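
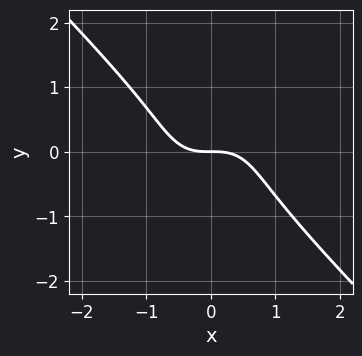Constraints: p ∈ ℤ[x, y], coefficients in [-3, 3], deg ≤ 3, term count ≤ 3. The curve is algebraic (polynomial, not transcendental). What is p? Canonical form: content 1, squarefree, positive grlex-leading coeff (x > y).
(a) Degree: no degree-2 curve has this shape, so deg p = 3.
(b) Reading off the gridlines: it crosses the x-axis at the gridline x = 0; it meets the y-axis at y = 0 (among the integer gridlines).
(c) Solving for integer coefficients yields p as stated.

x^3 + y^3 + y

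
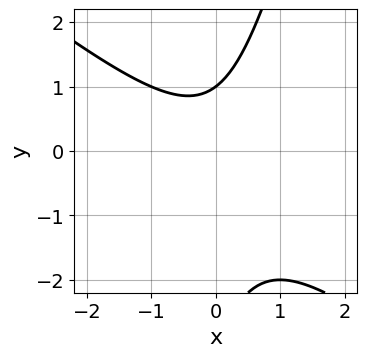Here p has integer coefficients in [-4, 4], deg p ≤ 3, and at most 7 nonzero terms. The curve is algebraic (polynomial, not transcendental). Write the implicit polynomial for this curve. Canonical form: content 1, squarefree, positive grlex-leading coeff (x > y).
1. The degree is 2 — the shape is more complex than any degree-1 curve.
2. Reading off the gridlines: no x-intercept at any integer in the box; it crosses the y-axis at the gridline y = 1.
3. Solving for integer coefficients yields p as stated.

3*x^2 + 3*x*y - y^2 - 2*y + 3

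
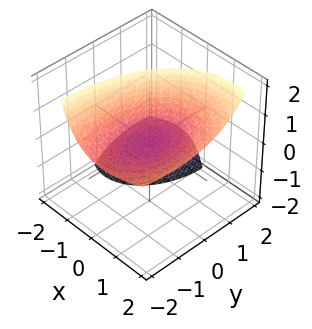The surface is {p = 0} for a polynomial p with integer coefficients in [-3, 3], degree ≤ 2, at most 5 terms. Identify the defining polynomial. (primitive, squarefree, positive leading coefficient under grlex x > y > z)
First, the picture has 2 separate pieces.
Then, deg p = 2.
Next, observable constraints: one x-axis crossing is at x = 0; one y-axis crossing is at y = 0.
Finally, fitting integer coefficients to these (and the overall shape) gives p.

2*x^2 - 3*x*z + y^2 + 2*y*z - 2*z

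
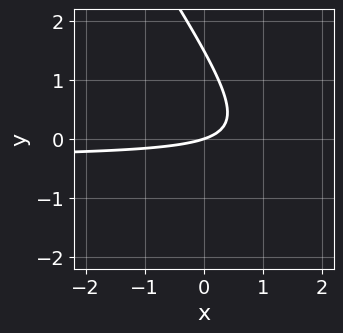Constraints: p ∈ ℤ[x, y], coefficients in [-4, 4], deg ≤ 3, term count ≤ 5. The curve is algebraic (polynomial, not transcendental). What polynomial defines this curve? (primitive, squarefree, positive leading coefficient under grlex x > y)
3*x*y + 2*y^2 + x - 3*y

1. deg p = 2. No degree-1 curve has this shape.
2. From the axis intercepts and sections: it crosses the y-axis at the gridline y = 0; it meets the x-axis at x = 0 (among the integer gridlines).
3. Matching integer coefficients to the picture gives p.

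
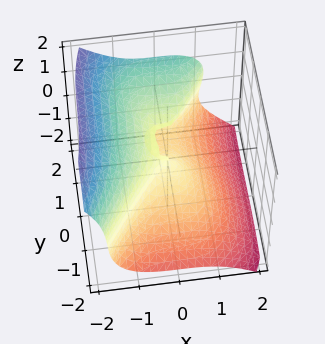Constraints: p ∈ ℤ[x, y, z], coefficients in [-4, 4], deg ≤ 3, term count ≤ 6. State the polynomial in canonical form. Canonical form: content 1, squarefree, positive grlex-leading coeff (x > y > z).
3*x^3 - y^3 + 3*z^3 + y^2 - y*z

The degree is 3 — no degree-2 surface has this shape.
Checking where it meets the axes: one x-axis crossing is at x = 0; the y-axis gridline crossings are at y ∈ {0, 1}; it crosses the z-axis at the gridline z = 0.
Matching integer coefficients to the picture gives p.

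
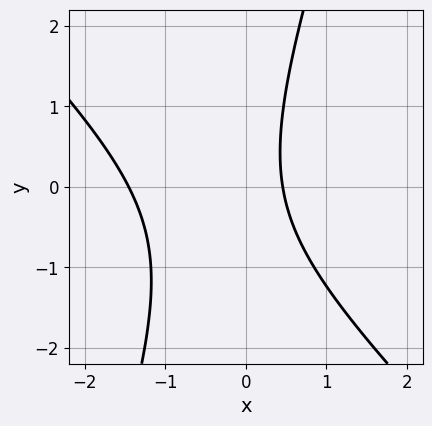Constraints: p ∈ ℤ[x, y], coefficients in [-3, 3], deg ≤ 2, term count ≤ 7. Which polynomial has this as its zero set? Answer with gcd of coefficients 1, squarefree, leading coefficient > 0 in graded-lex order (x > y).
3*x^2 + 2*x*y - y^2 + 3*x - 2

First, the degree is 2 — no degree-1 curve has this shape.
Next, from the axis intercepts and sections: no y-intercept at any integer in the box.
Finally, fitting integer coefficients to these (and the overall shape) gives p.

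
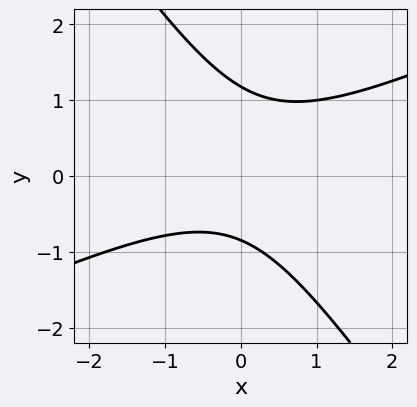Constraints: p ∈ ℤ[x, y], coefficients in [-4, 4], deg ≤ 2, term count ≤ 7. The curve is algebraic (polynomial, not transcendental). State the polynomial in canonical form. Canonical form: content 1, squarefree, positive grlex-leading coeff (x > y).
2*x^2 - 3*x*y - 3*y^2 + y + 3

1. Degree: a generic line meets the curve in up to 2 points, so deg p = 2.
2. Checking where it meets the axes: no x-intercept at any integer in the box.
3. Putting this together gives p.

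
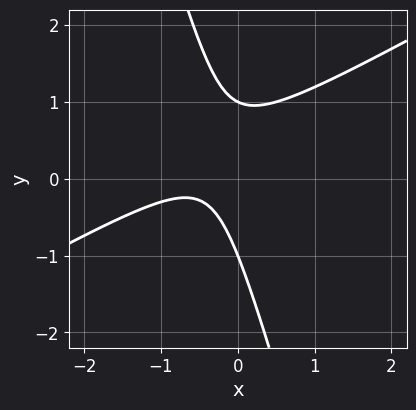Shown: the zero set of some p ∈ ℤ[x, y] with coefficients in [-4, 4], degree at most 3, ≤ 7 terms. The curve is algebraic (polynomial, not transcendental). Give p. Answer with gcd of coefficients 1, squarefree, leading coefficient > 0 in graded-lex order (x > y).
2*x^2 - 3*x*y - y^2 + 2*x + 1

Degree: the shape is more complex than any degree-1 curve, so deg p = 2.
Reading off the gridlines: among the integer gridlines, it crosses the y-axis at y ∈ {-1, 1}; no x-intercept at any integer in the box.
Fitting integer coefficients to these (and the overall shape) gives p.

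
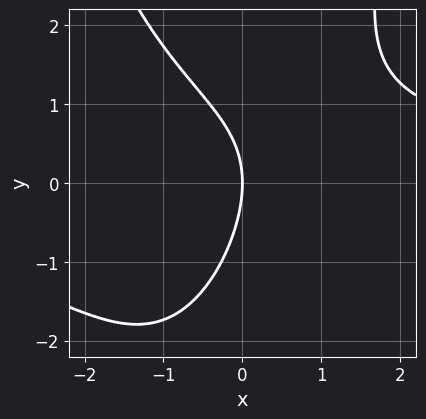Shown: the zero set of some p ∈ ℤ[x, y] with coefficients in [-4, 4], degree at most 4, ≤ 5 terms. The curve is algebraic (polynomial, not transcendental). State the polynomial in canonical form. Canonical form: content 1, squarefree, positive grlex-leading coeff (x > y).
x^2*y + x*y - y^2 - 3*x

1. The degree is 3 — no degree-2 curve has this shape.
2. Reading off the gridlines: it meets the y-axis at y = 0 (among the integer gridlines); it crosses the x-axis at the gridline x = 0.
3. Putting this together gives p.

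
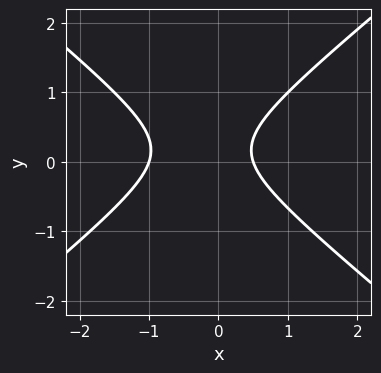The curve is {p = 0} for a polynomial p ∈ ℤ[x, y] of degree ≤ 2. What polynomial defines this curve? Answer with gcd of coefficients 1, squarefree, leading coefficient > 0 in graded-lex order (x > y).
First, degree: a generic line meets the curve in up to 2 points, so deg p = 2.
Next, from the axis intercepts and sections: one x-axis crossing is at x = -1; it misses every integer gridline on the y-axis.
Finally, these observations pin down the coefficients.

2*x^2 - 3*y^2 + x + y - 1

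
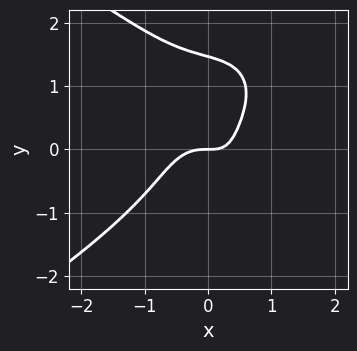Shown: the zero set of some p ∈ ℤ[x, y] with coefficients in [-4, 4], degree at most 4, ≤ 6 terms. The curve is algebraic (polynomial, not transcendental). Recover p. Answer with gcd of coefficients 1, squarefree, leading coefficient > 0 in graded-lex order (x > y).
Degree: a generic line meets the curve in up to 4 points, so deg p = 4.
Reading off the gridlines: it crosses the x-axis at the gridline x = 0; one y-axis crossing is at y = 0.
Matching integer coefficients to the picture gives p.

y^4 + 2*x^3 - y^3 + x*y - y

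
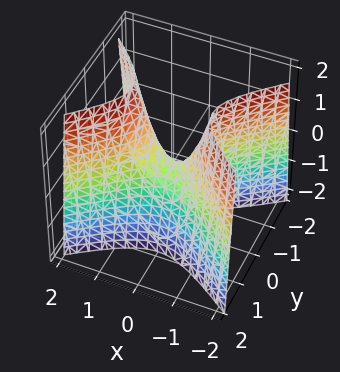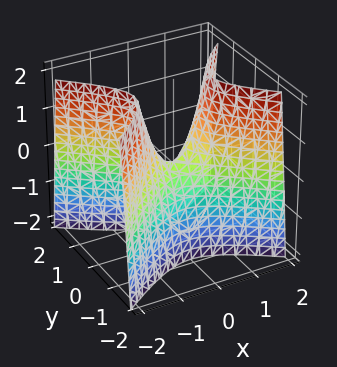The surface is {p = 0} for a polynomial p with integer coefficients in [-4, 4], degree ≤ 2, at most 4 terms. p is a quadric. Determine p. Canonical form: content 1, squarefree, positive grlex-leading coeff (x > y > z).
2*x^2 - 3*y^2 - z

The degree is 2 — a hyperbolic paraboloid; a quadric.
Symmetries: the y ↦ −y reflection is a symmetry, so y appears only in even powers; mirror symmetry x ↦ −x ⇒ only even powers of x.
From the axis intercepts and sections: it crosses the z-axis at the gridline z = 0; one x-axis crossing is at x = 0.
Together with the visible shape, these determine p as stated.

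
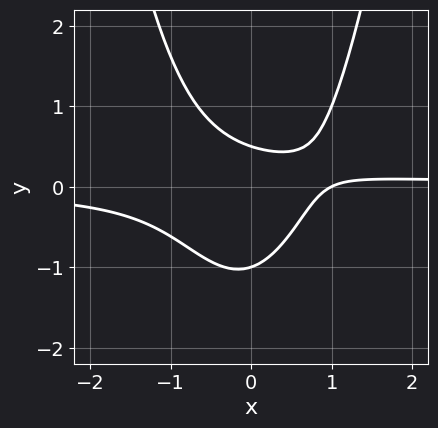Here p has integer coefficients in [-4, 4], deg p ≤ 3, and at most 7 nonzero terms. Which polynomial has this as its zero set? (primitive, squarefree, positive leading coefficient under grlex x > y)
3*x^2*y - 2*y^2 - x - y + 1

(a) deg p = 3. The shape is more complex than any degree-2 curve.
(b) Observable constraints: one x-axis crossing is at x = 1; it crosses the y-axis at the gridline y = -1.
(c) Solving for integer coefficients yields p as stated.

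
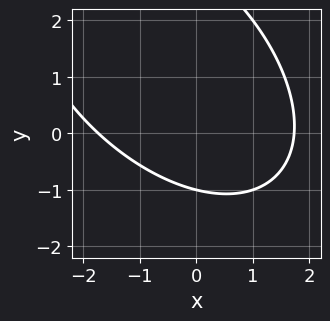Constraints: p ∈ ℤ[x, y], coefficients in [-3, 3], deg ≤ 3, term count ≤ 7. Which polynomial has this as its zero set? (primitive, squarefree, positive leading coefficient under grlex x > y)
x^2 + x*y + y^2 - 2*y - 3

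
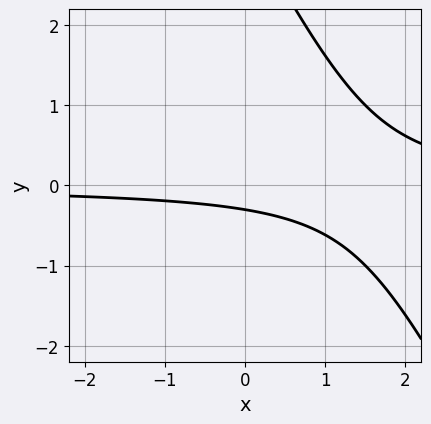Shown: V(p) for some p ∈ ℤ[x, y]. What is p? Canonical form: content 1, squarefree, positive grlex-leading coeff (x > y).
(a) Degree: no degree-1 curve has this shape, so deg p = 2.
(b) Reading off the gridlines: the curve avoids every integer x-axis point in the box.
(c) Fitting integer coefficients to these (and the overall shape) gives p.

2*x*y + y^2 - 3*y - 1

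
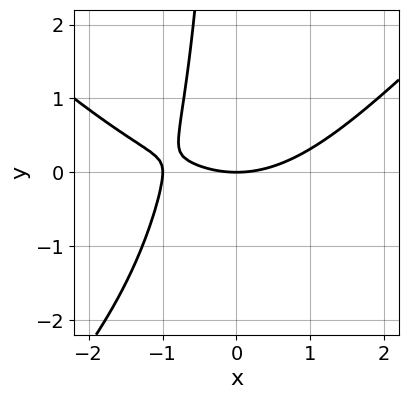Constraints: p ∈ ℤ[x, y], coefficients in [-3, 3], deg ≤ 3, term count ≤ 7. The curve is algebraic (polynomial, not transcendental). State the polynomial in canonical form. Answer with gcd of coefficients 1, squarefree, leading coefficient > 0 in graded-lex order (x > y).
x^3 - x*y^2 + x^2 - 3*x*y - 3*y

(a) deg p = 3. No degree-2 curve has this shape.
(b) Against the integer gridlines: among the integer gridlines, it crosses the x-axis at x ∈ {-1, 0}; it meets the y-axis at y = 0 (among the integer gridlines).
(c) Solving for integer coefficients yields p as stated.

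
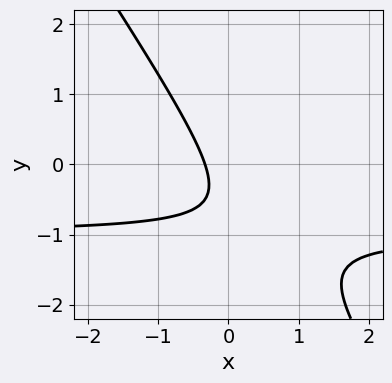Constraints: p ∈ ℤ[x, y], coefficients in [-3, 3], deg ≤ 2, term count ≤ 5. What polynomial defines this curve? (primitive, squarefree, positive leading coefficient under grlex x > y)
(a) Degree: no degree-1 curve has this shape, so deg p = 2.
(b) Observable constraints: it misses every integer gridline on the y-axis.
(c) Assembling these constraints gives the stated polynomial.

3*x*y + 2*y^2 + 3*x + 2*y + 1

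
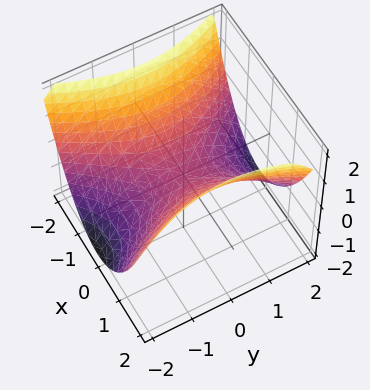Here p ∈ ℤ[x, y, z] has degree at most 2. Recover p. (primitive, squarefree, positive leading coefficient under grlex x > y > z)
First, the degree is 2 — a hyperbolic paraboloid; a quadric.
Then, symmetries: the x ↦ −x reflection is a symmetry, so x appears only in even powers; the y ↦ −y reflection is a symmetry, so y appears only in even powers.
Then, from the visible intercepts: one x-axis crossing is at x = 0; one y-axis crossing is at y = 0; one z-axis crossing is at z = 0.
Finally, together with the visible shape, these determine p as stated.

2*x^2 - y^2 - 3*z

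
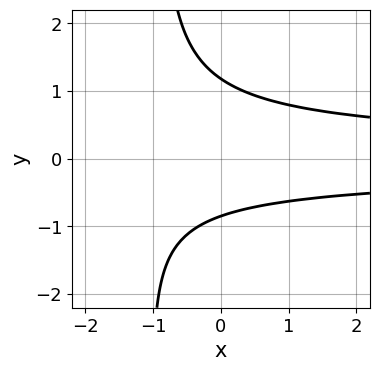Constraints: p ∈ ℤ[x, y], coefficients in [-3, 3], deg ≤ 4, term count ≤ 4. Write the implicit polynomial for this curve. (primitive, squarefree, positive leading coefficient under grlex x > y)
First, degree: a generic line meets the curve in up to 3 points, so deg p = 3.
Next, reading off the gridlines: no x-intercept at any integer in the box.
Finally, fitting integer coefficients to these (and the overall shape) gives p.

3*x*y^2 + 3*y^2 - y - 3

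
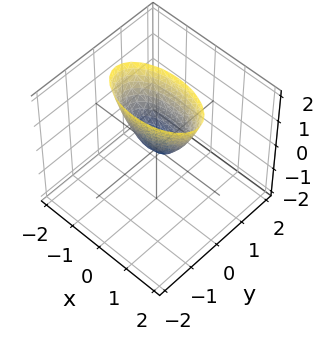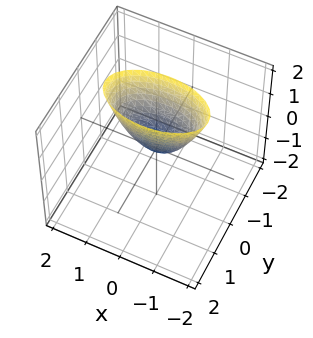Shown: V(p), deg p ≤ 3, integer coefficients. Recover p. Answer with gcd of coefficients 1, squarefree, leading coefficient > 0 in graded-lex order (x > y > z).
(a) deg p = 2. A paraboloid; a quadric.
(b) Symmetries: mirror symmetry x ↦ −x ⇒ only even powers of x; mirror symmetry y ↦ −y ⇒ only even powers of y.
(c) Checking where it meets the axes: one z-axis crossing is at z = 0; it crosses the x-axis at the gridline x = 0; it meets the y-axis at y = 0 (among the integer gridlines).
(d) These observations pin down the coefficients.

x^2 + 3*y^2 - z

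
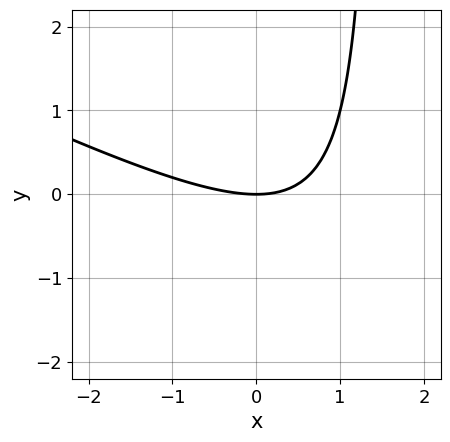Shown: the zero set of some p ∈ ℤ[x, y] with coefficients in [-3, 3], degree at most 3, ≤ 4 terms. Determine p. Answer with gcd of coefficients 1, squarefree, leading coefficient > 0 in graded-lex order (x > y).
x^2 + 2*x*y - 3*y

(a) The degree is 2 — a generic line meets the curve in up to 2 points.
(b) From the axis intercepts and sections: it meets the x-axis at x = 0 (among the integer gridlines); it meets the y-axis at y = 0 (among the integer gridlines).
(c) Solving for integer coefficients yields p as stated.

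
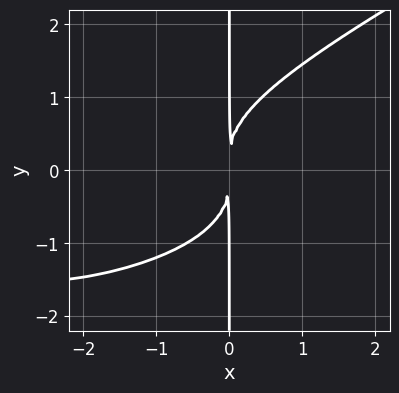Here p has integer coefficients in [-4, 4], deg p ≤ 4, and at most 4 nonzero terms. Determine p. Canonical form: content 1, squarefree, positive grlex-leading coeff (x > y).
x^2*y^2 - 2*x*y^3 + x^3 + 3*x^2

The degree is 4 — the shape is more complex than any degree-3 curve.
From the visible intercepts: the visible y-axis segment lies entirely on the curve.
Solving for integer coefficients yields p as stated.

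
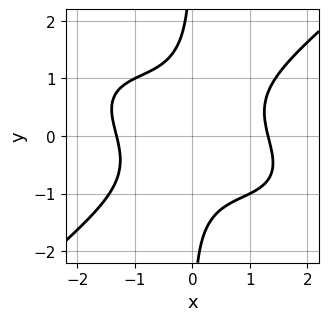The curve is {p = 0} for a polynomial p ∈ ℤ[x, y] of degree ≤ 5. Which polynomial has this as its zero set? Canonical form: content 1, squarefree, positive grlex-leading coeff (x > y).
x^4 + x^3*y - 3*x*y^3 - 3

The degree is 4 — a generic line meets the curve in up to 4 points.
Checking where it meets the axes: the curve avoids every integer y-axis point in the box.
Together with the visible shape, these determine p as stated.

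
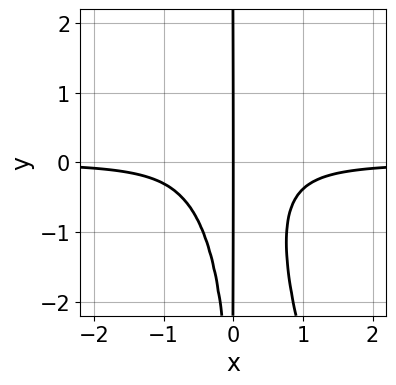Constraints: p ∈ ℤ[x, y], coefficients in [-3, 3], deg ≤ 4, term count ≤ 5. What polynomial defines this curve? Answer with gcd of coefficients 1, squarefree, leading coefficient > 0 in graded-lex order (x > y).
3*x^3*y + x^2*y^2 + x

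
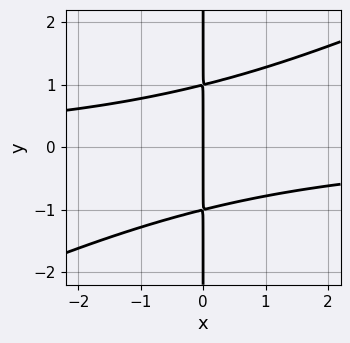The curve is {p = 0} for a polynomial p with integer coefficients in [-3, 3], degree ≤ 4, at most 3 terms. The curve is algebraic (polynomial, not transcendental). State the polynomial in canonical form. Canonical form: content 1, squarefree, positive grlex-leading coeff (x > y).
1. deg p = 3. No degree-2 curve has this shape.
2. From the axis intercepts and sections: one x-axis crossing is at x = 0; the visible y-axis segment lies entirely on the curve.
3. Fitting integer coefficients to these (and the overall shape) gives p.

x^2*y - 2*x*y^2 + 2*x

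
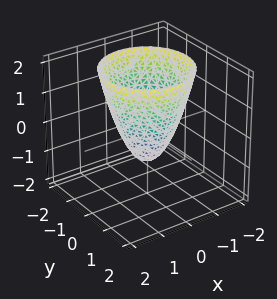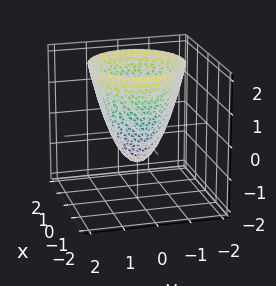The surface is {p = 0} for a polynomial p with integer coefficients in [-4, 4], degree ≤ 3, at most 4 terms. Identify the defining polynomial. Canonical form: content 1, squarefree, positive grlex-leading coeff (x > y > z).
1. Degree: the shape is more complex than any degree-1 surface, so deg p = 2.
2. Symmetries: rotational symmetry about the z-axis ⇒ p depends on x, y only through x² + y².
3. From the visible intercepts: it meets the z-axis at z = -1 (among the integer gridlines); a circular section at z = 0 has radius between 0 and 1.
4. Fitting integer coefficients to these (and the overall shape) gives p.

3*x^2 + 3*y^2 - 2*z - 2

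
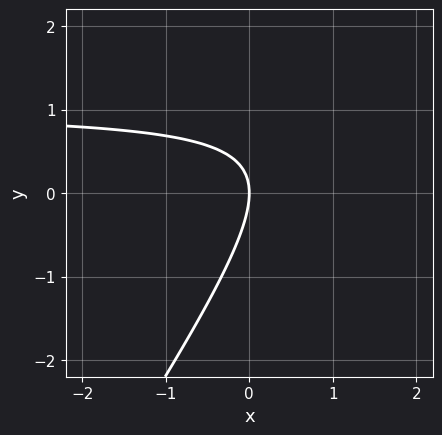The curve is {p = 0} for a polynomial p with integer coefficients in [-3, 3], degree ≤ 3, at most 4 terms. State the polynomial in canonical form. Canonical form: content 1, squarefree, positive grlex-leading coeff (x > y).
3*x*y - 2*y^2 - 3*x

1. The degree is 2 — a generic line meets the curve in up to 2 points.
2. Checking where it meets the axes: one x-axis crossing is at x = 0; it meets the y-axis at y = 0 (among the integer gridlines).
3. The integer polynomial consistent with all of this is the stated p.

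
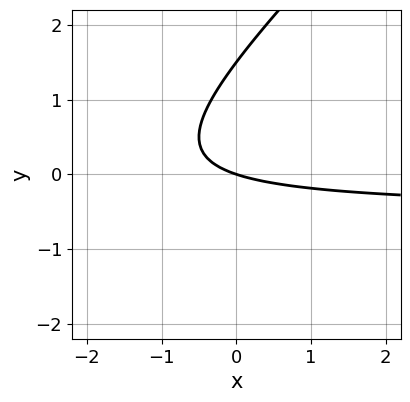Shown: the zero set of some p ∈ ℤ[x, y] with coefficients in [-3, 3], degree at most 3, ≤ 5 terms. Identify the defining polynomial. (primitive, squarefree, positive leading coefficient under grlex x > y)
2*x*y - 2*y^2 + x + 3*y

(a) The degree is 2 — a generic line meets the curve in up to 2 points.
(b) Observable constraints: it meets the x-axis at x = 0 (among the integer gridlines); one y-axis crossing is at y = 0.
(c) Fitting integer coefficients to these (and the overall shape) gives p.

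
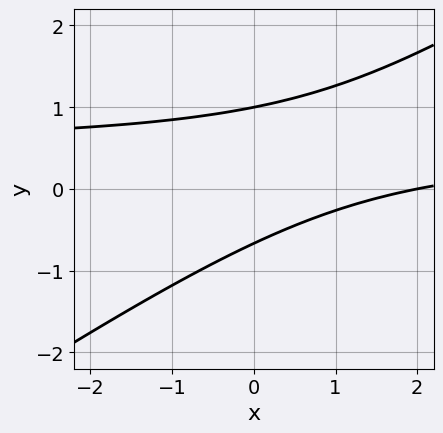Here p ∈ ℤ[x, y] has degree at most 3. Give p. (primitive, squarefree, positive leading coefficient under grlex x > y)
2*x*y - 3*y^2 - x + y + 2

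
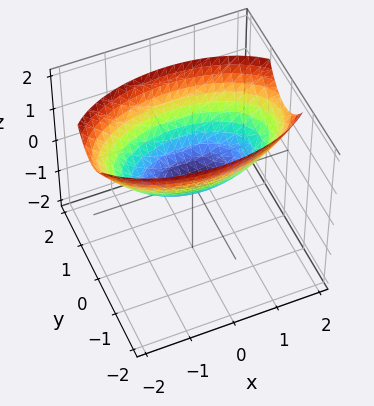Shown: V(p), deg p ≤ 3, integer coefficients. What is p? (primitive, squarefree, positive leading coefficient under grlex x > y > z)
x^2 + 3*y^2 - 3*z

First, deg p = 2.
Next, symmetries: the x ↦ −x reflection is a symmetry, so x appears only in even powers; it's symmetric under y → −y, forcing even powers of y.
Next, reading off the gridlines: it meets the z-axis at z = 0 (among the integer gridlines); one y-axis crossing is at y = 0.
Finally, assembling these constraints gives the stated polynomial.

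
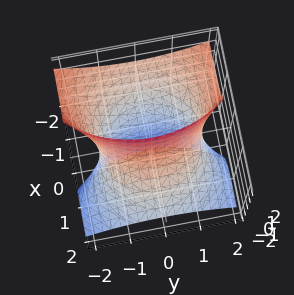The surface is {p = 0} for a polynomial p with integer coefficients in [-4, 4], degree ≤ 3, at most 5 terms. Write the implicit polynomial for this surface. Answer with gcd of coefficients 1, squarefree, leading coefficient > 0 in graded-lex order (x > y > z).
1. The degree is 2 — the shape is more complex than any degree-1 surface.
2. From the axis intercepts and sections: no z-intercept at any integer in the box.
3. Assembling these constraints gives the stated polynomial.

x^2 + 3*x*z + y^2 - 2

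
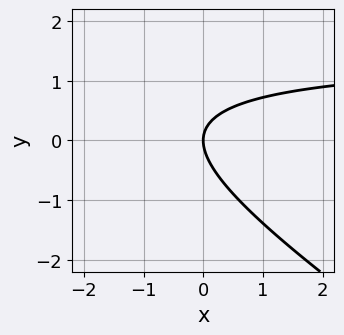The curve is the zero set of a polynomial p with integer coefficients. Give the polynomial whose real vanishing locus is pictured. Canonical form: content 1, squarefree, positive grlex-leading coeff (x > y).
(a) The degree is 2 — no degree-1 curve has this shape.
(b) From the visible intercepts: it crosses the x-axis at the gridline x = 0; one y-axis crossing is at y = 0.
(c) These observations pin down the coefficients.

2*x*y + 3*y^2 - 3*x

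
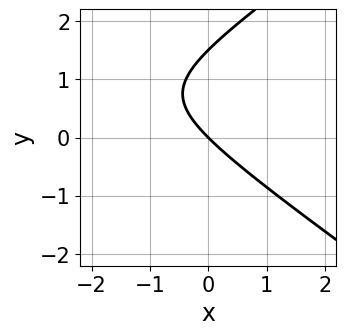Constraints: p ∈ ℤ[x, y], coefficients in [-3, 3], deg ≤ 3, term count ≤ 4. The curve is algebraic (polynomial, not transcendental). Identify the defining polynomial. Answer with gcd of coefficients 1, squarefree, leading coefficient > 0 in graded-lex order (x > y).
x^2 - 2*y^2 + 3*x + 3*y

1. The degree is 2 — a generic line meets the curve in up to 2 points.
2. From the visible intercepts: it crosses the x-axis at the gridline x = 0; one y-axis crossing is at y = 0.
3. The integer polynomial consistent with all of this is the stated p.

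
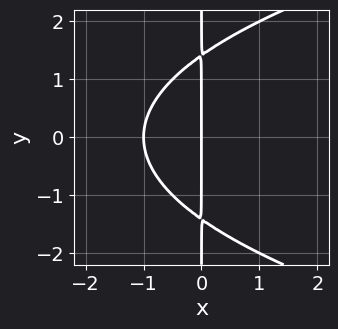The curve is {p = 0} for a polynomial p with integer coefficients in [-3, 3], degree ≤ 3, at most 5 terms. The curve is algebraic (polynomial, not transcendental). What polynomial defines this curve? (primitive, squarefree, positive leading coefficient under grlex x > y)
x*y^2 - 2*x^2 - 2*x

1. The degree is 3 — no degree-2 curve has this shape.
2. Symmetries: the y ↦ −y reflection is a symmetry, so y appears only in even powers.
3. Observable constraints: every point of the y-axis in the box is on the curve; the x-axis gridline crossings are at x ∈ {-1, 0}.
4. Together with the visible shape, these determine p as stated.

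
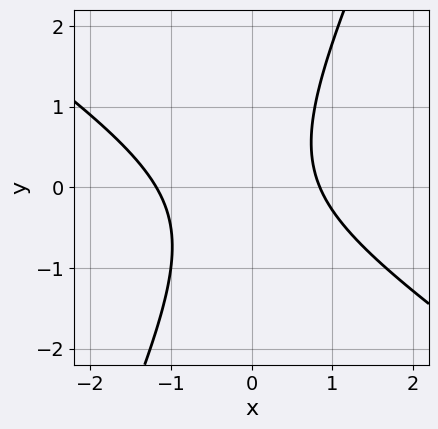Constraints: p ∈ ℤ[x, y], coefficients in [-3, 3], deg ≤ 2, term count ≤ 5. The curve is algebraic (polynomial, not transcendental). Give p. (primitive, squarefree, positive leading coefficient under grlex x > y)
1. deg p = 2. No degree-1 curve has this shape.
2. From the axis intercepts and sections: the curve avoids every integer y-axis point in the box.
3. Matching integer coefficients to the picture gives p.

3*x^2 + 3*x*y - 2*y^2 + x - 3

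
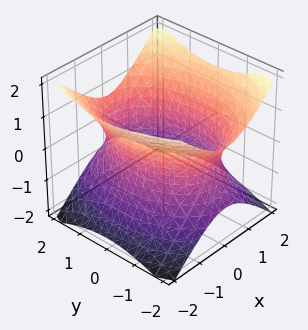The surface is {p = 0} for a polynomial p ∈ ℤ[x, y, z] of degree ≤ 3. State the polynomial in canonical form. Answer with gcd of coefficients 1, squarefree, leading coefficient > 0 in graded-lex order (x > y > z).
2*x^2 + y^2 - 2*z^2 - 3

deg p = 2.
Symmetries: mirror symmetry y ↦ −y ⇒ only even powers of y; mirror symmetry x ↦ −x ⇒ only even powers of x; the z ↦ −z reflection is a symmetry, so z appears only in even powers.
Against the integer gridlines: it misses every integer gridline on the z-axis.
The integer polynomial consistent with all of this is the stated p.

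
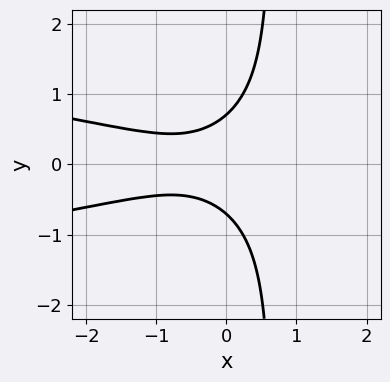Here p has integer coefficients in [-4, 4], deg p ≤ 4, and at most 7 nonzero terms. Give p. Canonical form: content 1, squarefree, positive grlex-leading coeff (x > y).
3*x*y^2 + x^2 - 2*y^2 + x + 1

(a) The degree is 3 — no degree-2 curve has this shape.
(b) Symmetries: the y ↦ −y reflection is a symmetry, so y appears only in even powers.
(c) Observable constraints: the curve avoids every integer x-axis point in the box.
(d) The integer polynomial consistent with all of this is the stated p.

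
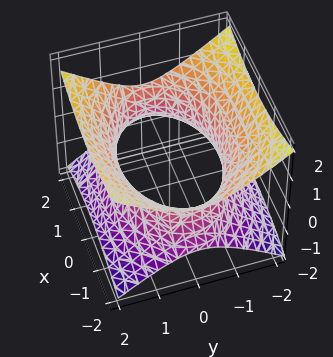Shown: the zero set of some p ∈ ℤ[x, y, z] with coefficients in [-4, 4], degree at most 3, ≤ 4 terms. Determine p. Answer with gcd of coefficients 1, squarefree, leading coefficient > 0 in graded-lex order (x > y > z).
x^2 + 2*y^2 - 3*z^2 - 3

(a) deg p = 2.
(b) Symmetries: mirror symmetry z ↦ −z ⇒ only even powers of z; the y ↦ −y reflection is a symmetry, so y appears only in even powers; the x ↦ −x reflection is a symmetry, so x appears only in even powers.
(c) Checking where it meets the axes: the surface avoids every integer z-axis point in the box.
(d) Together with the visible shape, these determine p as stated.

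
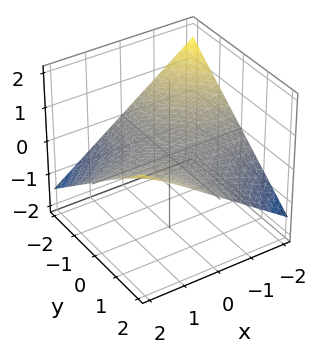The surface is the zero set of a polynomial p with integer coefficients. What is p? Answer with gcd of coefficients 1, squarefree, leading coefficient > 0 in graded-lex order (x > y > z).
(a) Degree: a saddle surface; a quadric, so deg p = 2.
(b) From the axis intercepts and sections: one z-axis crossing is at z = 0; every point of the y-axis in the box is on the surface; the visible x-axis segment lies entirely on the surface.
(c) These observations pin down the coefficients.

x*y - 3*z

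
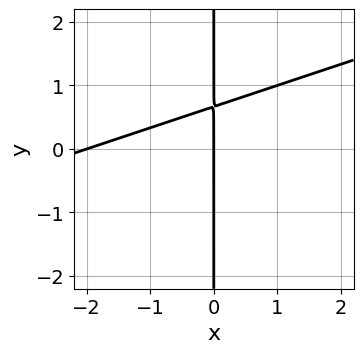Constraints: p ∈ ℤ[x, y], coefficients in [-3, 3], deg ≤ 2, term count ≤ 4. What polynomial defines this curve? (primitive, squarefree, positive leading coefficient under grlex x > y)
x^2 - 3*x*y + 2*x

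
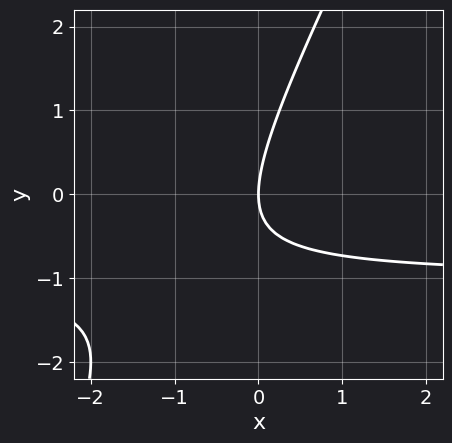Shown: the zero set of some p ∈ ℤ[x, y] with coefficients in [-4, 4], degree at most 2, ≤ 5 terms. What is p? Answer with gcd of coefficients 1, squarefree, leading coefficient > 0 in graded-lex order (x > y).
(a) Degree: the shape is more complex than any degree-1 curve, so deg p = 2.
(b) From the visible intercepts: one y-axis crossing is at y = 0; it crosses the x-axis at the gridline x = 0.
(c) Putting this together gives p.

2*x*y - y^2 + 2*x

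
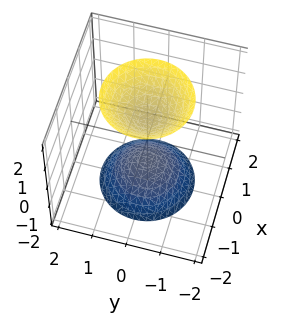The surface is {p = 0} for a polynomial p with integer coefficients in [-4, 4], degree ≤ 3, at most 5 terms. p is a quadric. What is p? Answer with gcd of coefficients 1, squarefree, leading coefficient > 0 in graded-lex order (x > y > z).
(a) The picture has 2 separate pieces. They look like related sheets of one shape, so recover p as a whole.
(b) Degree: two separate bowl-shaped sheets opening away from each other; a quadric, so deg p = 2.
(c) Symmetries: the z ↦ −z reflection is a symmetry, so z appears only in even powers; the z-axis is an axis of rotation, so x and y enter only as x² + y².
(d) Reading off the gridlines: among the integer gridlines, it crosses the z-axis at z ∈ {-1, 1}; no y-intercept at any integer in the box; the surface avoids every integer x-axis point in the box.
(e) Assembling these constraints gives the stated polynomial.

2*x^2 + 2*y^2 - z^2 + 1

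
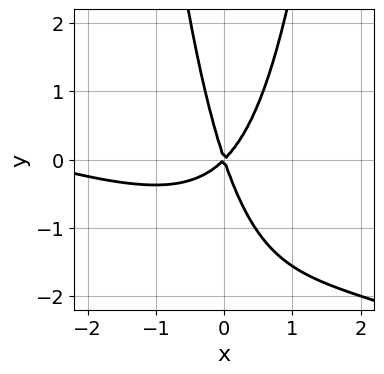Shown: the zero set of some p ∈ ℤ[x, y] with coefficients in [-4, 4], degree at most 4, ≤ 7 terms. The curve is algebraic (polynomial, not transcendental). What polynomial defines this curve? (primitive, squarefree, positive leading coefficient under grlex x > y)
x^3 + 3*x^2*y + 3*x^2 - 2*x*y - y^2

Degree: no degree-2 curve has this shape, so deg p = 3.
Against the integer gridlines: one x-axis crossing is at x = 0; it crosses the y-axis at the gridline y = 0.
Assembling these constraints gives the stated polynomial.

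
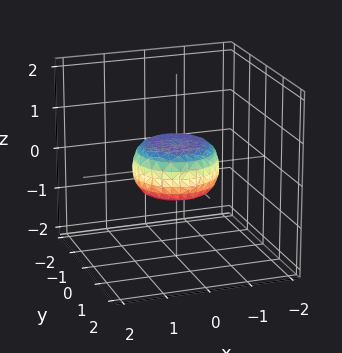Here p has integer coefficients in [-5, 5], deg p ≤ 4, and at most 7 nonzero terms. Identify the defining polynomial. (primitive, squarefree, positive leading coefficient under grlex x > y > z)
(a) Degree: the shape is more complex than any degree-3 surface, so deg p = 4.
(b) Symmetries: rotational symmetry about the z-axis ⇒ p depends on x, y only through x² + y².
(c) Checking where it meets the axes: the y-axis gridline crossings are at y ∈ {-1, 1}; a circular section at z = 0 has radius exactly 1; among the integer gridlines, it crosses the x-axis at x ∈ {-1, 1}.
(d) These observations pin down the coefficients.

2*x^4 + 4*x^2*y^2 + 2*y^4 - x^2 - y^2 + 3*z^2 - 1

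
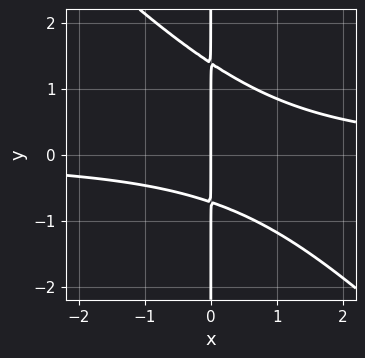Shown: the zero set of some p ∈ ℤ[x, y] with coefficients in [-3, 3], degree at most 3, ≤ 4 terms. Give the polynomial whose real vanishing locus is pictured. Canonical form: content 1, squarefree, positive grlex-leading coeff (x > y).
(a) deg p = 3. The shape is more complex than any degree-2 curve.
(b) From the visible intercepts: it meets the x-axis at x = 0 (among the integer gridlines); the visible y-axis segment lies entirely on the curve.
(c) The integer polynomial consistent with all of this is the stated p.

3*x^2*y + 3*x*y^2 - 2*x*y - 3*x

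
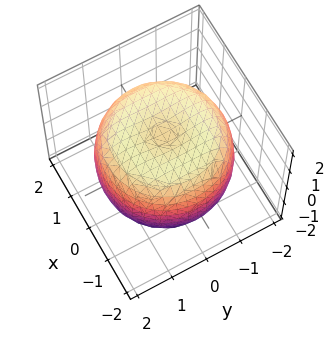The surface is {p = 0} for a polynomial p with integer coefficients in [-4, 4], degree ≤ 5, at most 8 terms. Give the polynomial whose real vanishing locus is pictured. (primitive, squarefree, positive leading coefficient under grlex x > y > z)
x^4 + 2*x^2*y^2 + y^4 - 2*x^2 - 2*y^2 + 2*z^2 - 3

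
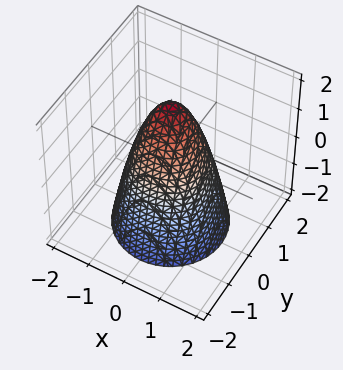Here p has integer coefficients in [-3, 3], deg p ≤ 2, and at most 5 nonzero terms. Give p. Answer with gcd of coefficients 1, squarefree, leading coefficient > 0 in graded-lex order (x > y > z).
First, the degree is 2 — no degree-1 surface has this shape.
Then, by symmetry, the surface is invariant under rotation about z: p = q(x² + y², z).
Next, observable constraints: it crosses the z-axis at the gridline z = 2; among the integer gridlines, it crosses the y-axis at y ∈ {-1, 1}; a circular section at z = 1 has radius between 0 and 1; among the integer gridlines, it crosses the x-axis at x ∈ {-1, 1}.
Finally, putting this together gives p.

2*x^2 + 2*y^2 + z - 2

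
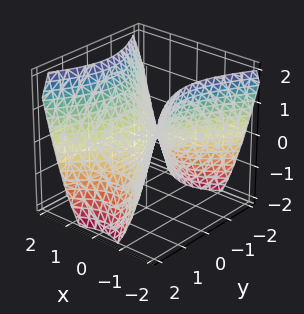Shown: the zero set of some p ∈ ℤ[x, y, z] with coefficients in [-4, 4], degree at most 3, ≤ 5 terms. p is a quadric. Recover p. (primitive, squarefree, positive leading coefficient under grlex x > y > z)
3*x^2 - 2*y^2 - 3*z

The degree is 2 — a saddle surface; a quadric.
Symmetries: mirror symmetry y ↦ −y ⇒ only even powers of y; mirror symmetry x ↦ −x ⇒ only even powers of x.
From the visible intercepts: it crosses the y-axis at the gridline y = 0; it crosses the z-axis at the gridline z = 0.
Matching integer coefficients to the picture gives p.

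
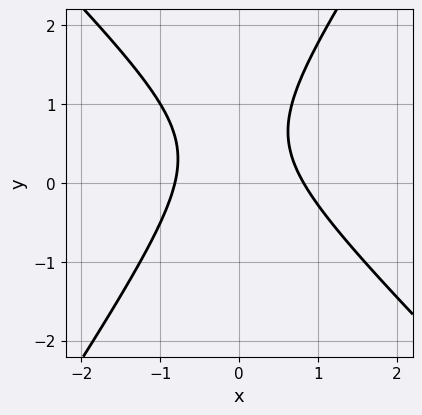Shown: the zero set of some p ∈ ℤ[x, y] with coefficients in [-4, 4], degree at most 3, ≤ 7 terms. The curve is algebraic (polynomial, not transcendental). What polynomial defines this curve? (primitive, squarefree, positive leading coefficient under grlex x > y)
3*x^2 + x*y - 2*y^2 + 2*y - 2

First, degree: a generic line meets the curve in up to 2 points, so deg p = 2.
Next, checking where it meets the axes: the curve avoids every integer y-axis point in the box.
Finally, together with the visible shape, these determine p as stated.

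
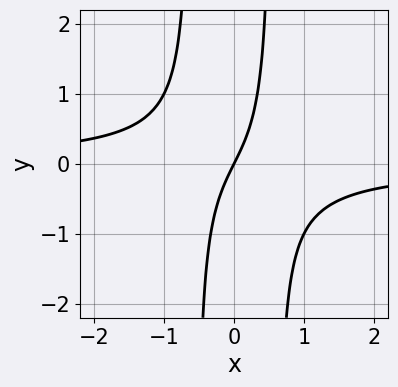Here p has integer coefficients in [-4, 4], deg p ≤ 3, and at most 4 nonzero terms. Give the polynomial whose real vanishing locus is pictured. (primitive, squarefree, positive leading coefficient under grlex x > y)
3*x^2*y + 2*x - y

(a) deg p = 3.
(b) Reading off the gridlines: it meets the y-axis at y = 0 (among the integer gridlines); it meets the x-axis at x = 0 (among the integer gridlines).
(c) Together with the visible shape, these determine p as stated.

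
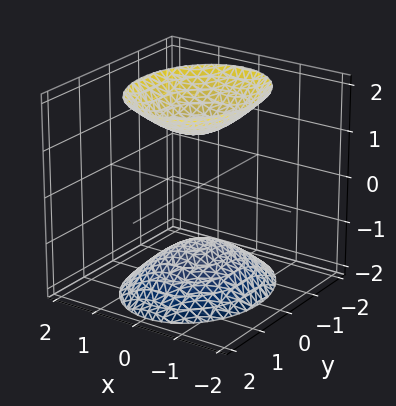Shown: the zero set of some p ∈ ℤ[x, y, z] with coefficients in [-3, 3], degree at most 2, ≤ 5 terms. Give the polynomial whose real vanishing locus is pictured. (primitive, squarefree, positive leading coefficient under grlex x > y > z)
3*x^2 + 2*y^2 - 2*z^2 + 3

1. There are 2 components. Treating them together as one polynomial.
2. Degree: two sheets facing apart; a quadric, so deg p = 2.
3. Symmetries: it's symmetric under z → −z, forcing even powers of z; it's symmetric under y → −y, forcing even powers of y; mirror symmetry x ↦ −x ⇒ only even powers of x.
4. From the visible intercepts: no x-intercept at any integer in the box; the surface avoids every integer y-axis point in the box.
5. These observations pin down the coefficients.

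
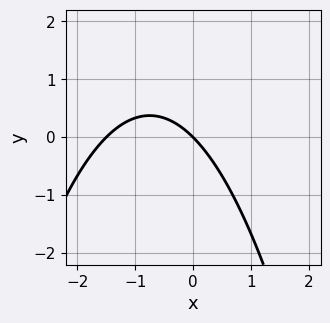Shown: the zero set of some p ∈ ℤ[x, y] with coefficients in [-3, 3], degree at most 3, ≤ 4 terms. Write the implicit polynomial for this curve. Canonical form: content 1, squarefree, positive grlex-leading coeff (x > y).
2*x^2 + 3*x + 3*y

1. deg p = 2. No degree-1 curve has this shape.
2. From the axis intercepts and sections: it crosses the x-axis at the gridline x = 0; one y-axis crossing is at y = 0.
3. Putting this together gives p.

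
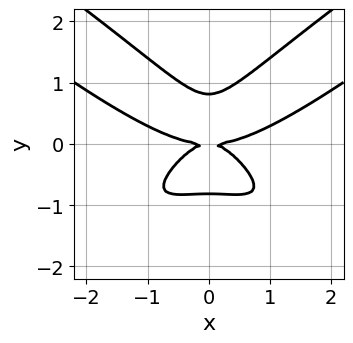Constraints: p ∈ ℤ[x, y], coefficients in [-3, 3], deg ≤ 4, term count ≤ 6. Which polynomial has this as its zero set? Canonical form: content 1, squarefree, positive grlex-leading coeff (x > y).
x^4 - 3*x^2*y^2 + 3*y^4 - 2*x^2*y - 2*y^2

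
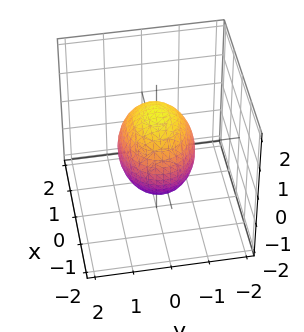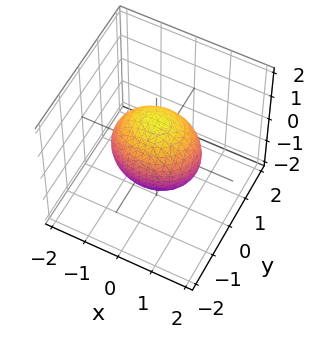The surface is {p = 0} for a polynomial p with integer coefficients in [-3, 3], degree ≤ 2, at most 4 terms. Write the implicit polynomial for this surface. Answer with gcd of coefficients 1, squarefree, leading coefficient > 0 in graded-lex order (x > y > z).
(a) The degree is 2 — bounded and convex; a quadric.
(b) Symmetries: it's symmetric under y → −y, forcing even powers of y; the x ↦ −x reflection is a symmetry, so x appears only in even powers; the z ↦ −z reflection is a symmetry, so z appears only in even powers.
(c) Observable constraints: among the integer gridlines, it crosses the y-axis at y ∈ {-1, 1}.
(d) These observations pin down the coefficients.

2*x^2 + 3*y^2 + 2*z^2 - 3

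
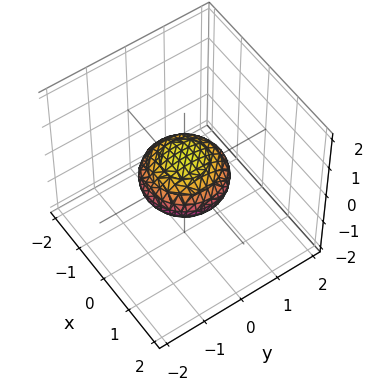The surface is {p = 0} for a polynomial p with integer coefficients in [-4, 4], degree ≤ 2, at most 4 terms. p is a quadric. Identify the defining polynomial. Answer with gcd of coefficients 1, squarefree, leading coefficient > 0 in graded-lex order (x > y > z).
x^2 + y^2 + 2*z^2 - 1

The degree is 2 — a closed, bounded, convex surface; a quadric.
Symmetries: it's symmetric under z → −z, forcing even powers of z; the z-axis is an axis of rotation, so x and y enter only as x² + y².
Observable constraints: the y-axis gridline crossings are at y ∈ {-1, 1}; among the integer gridlines, it crosses the x-axis at x ∈ {-1, 1}; a circular section at z = 0 has radius exactly 1.
Together with the visible shape, these determine p as stated.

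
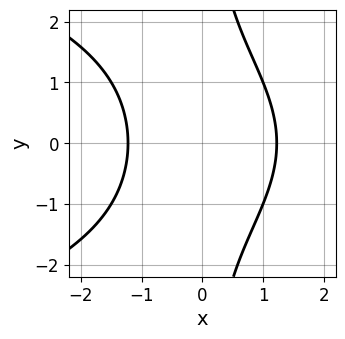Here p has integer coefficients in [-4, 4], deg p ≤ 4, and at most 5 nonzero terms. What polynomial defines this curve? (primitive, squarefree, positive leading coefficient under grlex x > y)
x*y^2 + 2*x^2 - 3

First, deg p = 3.
Next, symmetries: it's symmetric under y → −y, forcing even powers of y.
Then, from the axis intercepts and sections: the curve avoids every integer y-axis point in the box.
Finally, together with the visible shape, these determine p as stated.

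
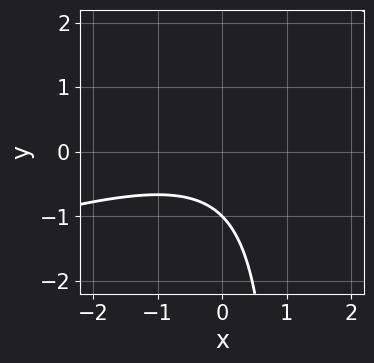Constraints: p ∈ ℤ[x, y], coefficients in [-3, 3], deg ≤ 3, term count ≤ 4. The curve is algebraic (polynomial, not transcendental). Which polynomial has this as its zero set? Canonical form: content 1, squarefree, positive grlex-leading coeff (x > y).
x^2 - 3*x*y + 3*y + 3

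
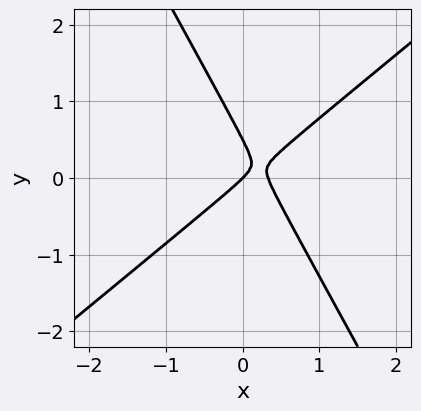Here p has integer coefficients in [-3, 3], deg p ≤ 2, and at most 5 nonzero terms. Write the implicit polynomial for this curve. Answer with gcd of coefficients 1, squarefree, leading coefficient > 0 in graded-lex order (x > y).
First, the degree is 2 — a generic line meets the curve in up to 2 points.
Then, checking where it meets the axes: one y-axis crossing is at y = 0; one x-axis crossing is at x = 0.
Finally, the integer polynomial consistent with all of this is the stated p.

3*x^2 - 2*x*y - 2*y^2 - x + y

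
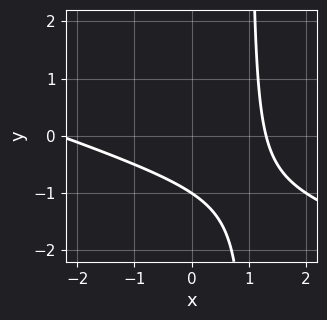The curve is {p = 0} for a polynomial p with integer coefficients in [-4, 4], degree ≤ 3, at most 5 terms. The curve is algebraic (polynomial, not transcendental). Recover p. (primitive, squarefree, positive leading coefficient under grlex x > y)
The degree is 2 — the shape is more complex than any degree-1 curve.
Against the integer gridlines: one y-axis crossing is at y = -1.
Solving for integer coefficients yields p as stated.

x^2 + 3*x*y + x - 3*y - 3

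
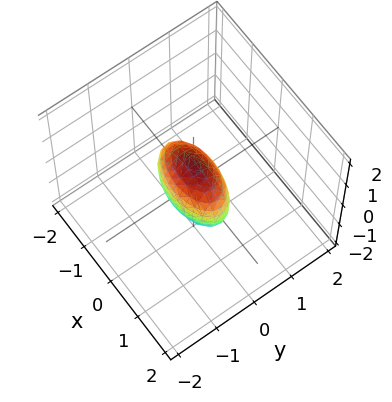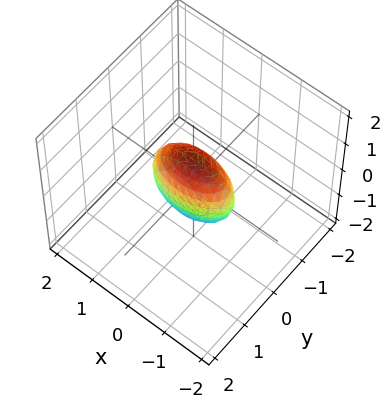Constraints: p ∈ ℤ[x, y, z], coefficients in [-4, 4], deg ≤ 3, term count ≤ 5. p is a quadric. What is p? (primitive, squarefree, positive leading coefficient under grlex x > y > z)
x^2 + 3*y^2 + z^2 - 1

(a) Degree: a closed, bounded, convex surface; a quadric, so deg p = 2.
(b) Symmetries: it's symmetric under y → −y, forcing even powers of y; it's symmetric under x → −x, forcing even powers of x; the z ↦ −z reflection is a symmetry, so z appears only in even powers.
(c) Checking where it meets the axes: among the integer gridlines, it crosses the z-axis at z ∈ {-1, 1}; the x-axis gridline crossings are at x ∈ {-1, 1}.
(d) Assembling these constraints gives the stated polynomial.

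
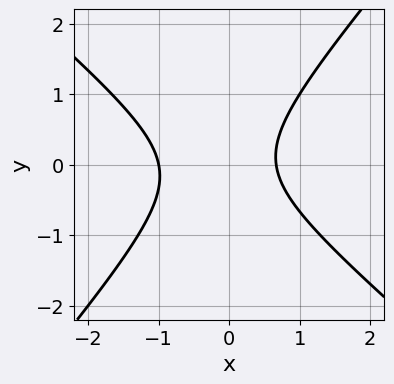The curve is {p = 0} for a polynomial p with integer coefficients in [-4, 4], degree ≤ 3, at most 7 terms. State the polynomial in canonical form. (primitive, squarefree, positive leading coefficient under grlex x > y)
3*x^2 + x*y - 3*y^2 + x - 2

(a) The degree is 2 — the shape is more complex than any degree-1 curve.
(b) Observable constraints: no y-intercept at any integer in the box; it meets the x-axis at x = -1 (among the integer gridlines).
(c) Matching integer coefficients to the picture gives p.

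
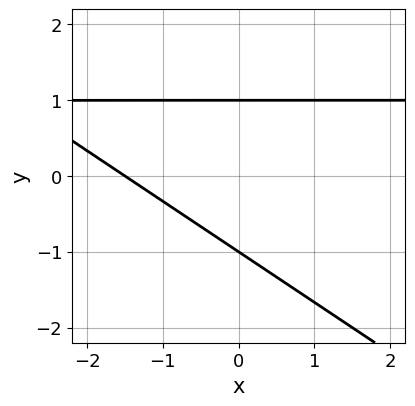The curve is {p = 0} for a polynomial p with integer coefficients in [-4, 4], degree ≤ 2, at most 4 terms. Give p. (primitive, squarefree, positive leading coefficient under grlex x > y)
(a) deg p = 2. The shape is more complex than any degree-1 curve.
(b) Observable constraints: the y-axis gridline crossings are at y ∈ {-1, 1}.
(c) Matching integer coefficients to the picture gives p.

2*x*y + 3*y^2 - 2*x - 3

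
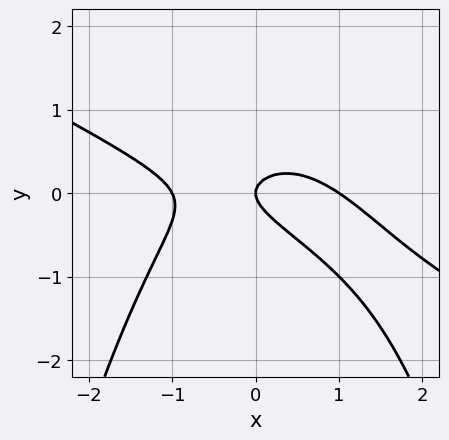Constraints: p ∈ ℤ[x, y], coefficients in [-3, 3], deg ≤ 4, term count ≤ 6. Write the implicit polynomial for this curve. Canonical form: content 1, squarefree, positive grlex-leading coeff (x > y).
x^3 + 2*x^2*y + x*y + 3*y^2 - x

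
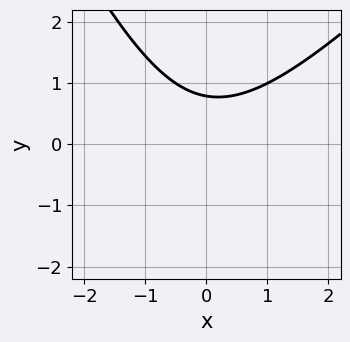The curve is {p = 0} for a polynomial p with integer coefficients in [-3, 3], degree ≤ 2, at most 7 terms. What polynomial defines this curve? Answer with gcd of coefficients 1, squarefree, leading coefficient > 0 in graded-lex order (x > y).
2*x^2 - x*y - y^2 - 3*y + 3

First, the degree is 2 — the shape is more complex than any degree-1 curve.
Next, observable constraints: no x-intercept at any integer in the box.
Finally, these observations pin down the coefficients.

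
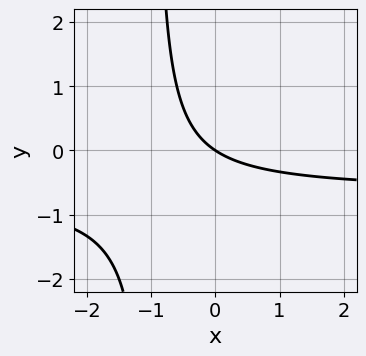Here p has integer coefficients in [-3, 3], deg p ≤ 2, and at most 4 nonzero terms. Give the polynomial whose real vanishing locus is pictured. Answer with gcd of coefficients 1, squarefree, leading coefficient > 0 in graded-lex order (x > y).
1. deg p = 2. The shape is more complex than any degree-1 curve.
2. Against the integer gridlines: it crosses the y-axis at the gridline y = 0; it crosses the x-axis at the gridline x = 0.
3. Matching integer coefficients to the picture gives p.

3*x*y + 2*x + 3*y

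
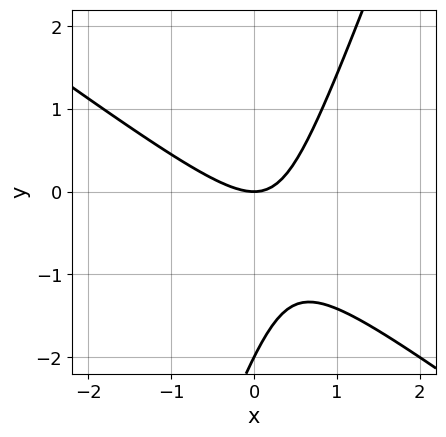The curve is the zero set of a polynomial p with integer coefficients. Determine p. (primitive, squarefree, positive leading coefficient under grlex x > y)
deg p = 2.
Reading off the gridlines: one x-axis crossing is at x = 0; among the integer gridlines, it crosses the y-axis at y ∈ {-2, 0}.
Together with the visible shape, these determine p as stated.

2*x^2 + 2*x*y - y^2 - 2*y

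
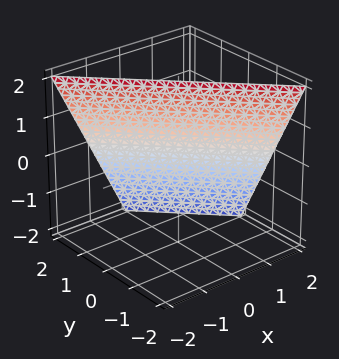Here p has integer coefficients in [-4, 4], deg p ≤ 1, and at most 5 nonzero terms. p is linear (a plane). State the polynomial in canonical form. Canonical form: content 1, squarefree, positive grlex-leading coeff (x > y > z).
(a) Degree: every cross-section is a straight line — this is a plane, so deg p = 1.
(b) From the visible intercepts: it crosses the x-axis at the gridline x = 1; it crosses the y-axis at the gridline y = 1; one z-axis crossing is at z = 2.
(c) Fitting integer coefficients to these (and the overall shape) gives p.

2*x + 2*y + z - 2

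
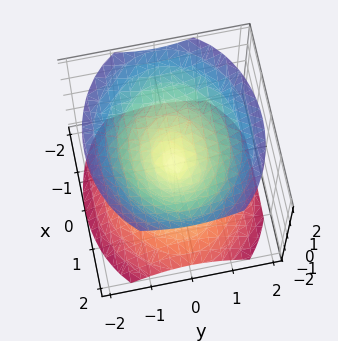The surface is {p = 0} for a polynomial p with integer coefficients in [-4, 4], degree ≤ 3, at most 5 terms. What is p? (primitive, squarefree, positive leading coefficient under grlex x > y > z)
(a) I count 2 distinct pieces.
(b) deg p = 2.
(c) Symmetries: it's symmetric under z → −z, forcing even powers of z; it's symmetric under x → −x, forcing even powers of x; the y ↦ −y reflection is a symmetry, so y appears only in even powers.
(d) Reading off the gridlines: it crosses the y-axis at the gridline y = 0; one x-axis crossing is at x = 0.
(e) Solving for integer coefficients yields p as stated.

2*x^2 + 3*y^2 - 3*z^2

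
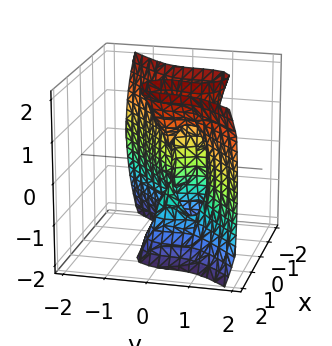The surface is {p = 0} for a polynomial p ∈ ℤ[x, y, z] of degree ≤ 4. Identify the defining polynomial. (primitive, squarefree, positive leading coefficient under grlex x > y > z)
Degree: the shape is more complex than any degree-2 surface, so deg p = 3.
Checking where it meets the axes: the visible z-axis segment lies entirely on the surface; it meets the x-axis at x = 0 (among the integer gridlines).
These observations pin down the coefficients. Check: (0, 1, 0) on the y-axis lies on the surface, and p(0, 1, 0) = 0. ✓

3*x^3 - x^2*y - x*z^2 - 3*y^3 + 3*y^2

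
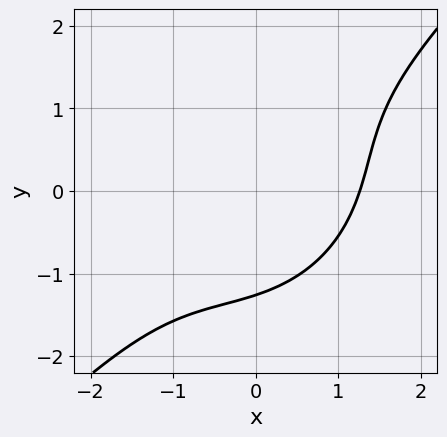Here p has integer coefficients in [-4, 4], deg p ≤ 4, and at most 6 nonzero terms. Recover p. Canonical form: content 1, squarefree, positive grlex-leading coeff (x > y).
1. deg p = 3.
2. Putting this together gives p.

x^3 - x^2*y + x*y^2 - y^3 - 2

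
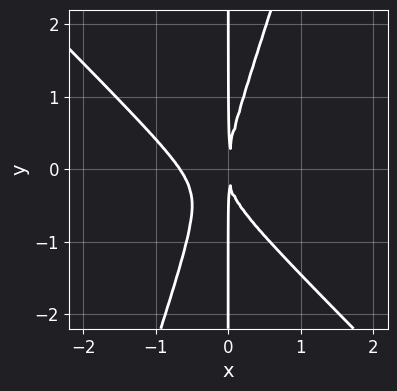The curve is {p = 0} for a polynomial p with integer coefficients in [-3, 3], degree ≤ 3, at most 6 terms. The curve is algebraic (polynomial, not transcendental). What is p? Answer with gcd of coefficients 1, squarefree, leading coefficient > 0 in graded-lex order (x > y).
First, degree: the shape is more complex than any degree-2 curve, so deg p = 3.
Then, from the axis intercepts and sections: the visible y-axis segment lies entirely on the curve.
Finally, together with the visible shape, these determine p as stated.

3*x^3 + 2*x^2*y - x*y^2 + 2*x^2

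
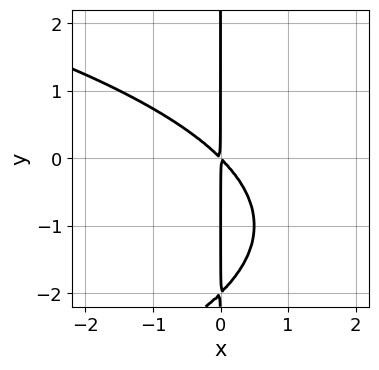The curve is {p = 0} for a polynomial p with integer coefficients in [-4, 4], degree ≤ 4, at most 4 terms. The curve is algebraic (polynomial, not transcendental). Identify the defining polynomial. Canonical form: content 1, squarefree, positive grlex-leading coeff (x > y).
x*y^2 + 2*x^2 + 2*x*y

1. deg p = 3. The shape is more complex than any degree-2 curve.
2. From the axis intercepts and sections: the visible y-axis segment lies entirely on the curve.
3. These observations pin down the coefficients.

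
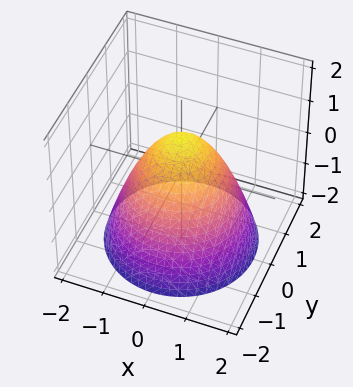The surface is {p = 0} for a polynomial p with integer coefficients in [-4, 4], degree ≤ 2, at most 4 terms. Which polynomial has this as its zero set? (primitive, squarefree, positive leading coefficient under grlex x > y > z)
First, the degree is 2 — the shape is more complex than any degree-1 surface.
Then, symmetries: every cross-section ⟂ z is a circle, so x, y appear only via x² + y².
Then, from the visible intercepts: among the integer gridlines, it crosses the x-axis at x ∈ {-1, 1}; the y-axis gridline crossings are at y ∈ {-1, 1}.
Finally, the integer polynomial consistent with all of this is the stated p. Check: (0, 0, 1) on the z-axis lies on the surface, and p(0, 0, 1) = 0. ✓

x^2 + y^2 + z - 1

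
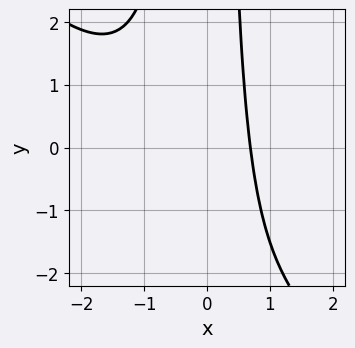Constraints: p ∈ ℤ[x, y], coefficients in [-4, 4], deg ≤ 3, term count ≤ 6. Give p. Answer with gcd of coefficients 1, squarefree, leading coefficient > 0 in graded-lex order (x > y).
1. deg p = 3. A generic line meets the curve in up to 3 points.
2. From the axis intercepts and sections: the curve avoids every integer y-axis point in the box.
3. Putting this together gives p.

2*x^3 + 2*x^2*y + 2*x^2 + 2*x - 3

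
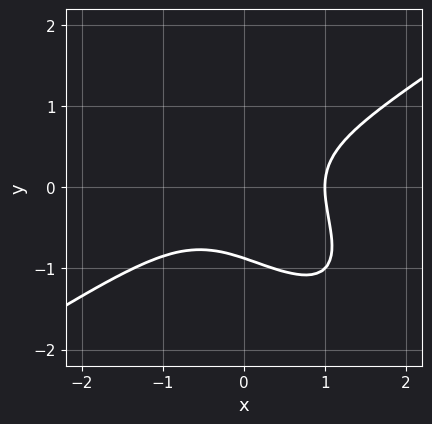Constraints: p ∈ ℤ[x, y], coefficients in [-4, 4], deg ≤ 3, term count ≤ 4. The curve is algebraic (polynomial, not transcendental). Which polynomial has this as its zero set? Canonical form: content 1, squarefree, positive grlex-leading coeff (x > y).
(a) deg p = 3. A generic line meets the curve in up to 3 points.
(b) From the axis intercepts and sections: one x-axis crossing is at x = 1.
(c) Putting this together gives p.

2*x^3 - 3*x*y^2 - 3*y^3 - 2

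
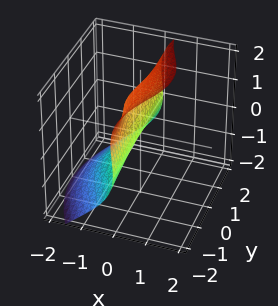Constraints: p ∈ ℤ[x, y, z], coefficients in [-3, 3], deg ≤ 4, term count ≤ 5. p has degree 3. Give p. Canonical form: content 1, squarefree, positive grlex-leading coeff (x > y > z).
First, the degree is 3 — a generic line meets the surface in up to 3 points.
Then, reading off the gridlines: the visible y-axis segment lies entirely on the surface; one z-axis crossing is at z = 0.
Finally, the integer polynomial consistent with all of this is the stated p.

3*x^3 + 3*x*y^2 - 2*z^3 + 3*z^2 + 2*x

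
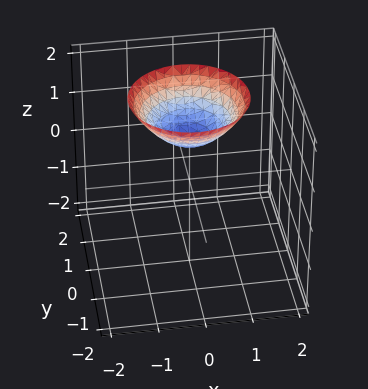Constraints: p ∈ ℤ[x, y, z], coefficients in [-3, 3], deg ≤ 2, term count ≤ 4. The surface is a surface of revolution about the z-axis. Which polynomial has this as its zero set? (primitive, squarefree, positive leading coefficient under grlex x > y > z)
(a) Degree: no degree-1 surface has this shape, so deg p = 2.
(b) Symmetries: rotational symmetry about the z-axis ⇒ p depends on x, y only through x² + y².
(c) Checking where it meets the axes: one z-axis crossing is at z = 1; it misses every integer gridline on the y-axis; no x-intercept at any integer in the box; a circular section at z = 2 has radius between 1 and 2.
(d) Putting this together gives p.

2*x^2 + 2*y^2 - 3*z + 3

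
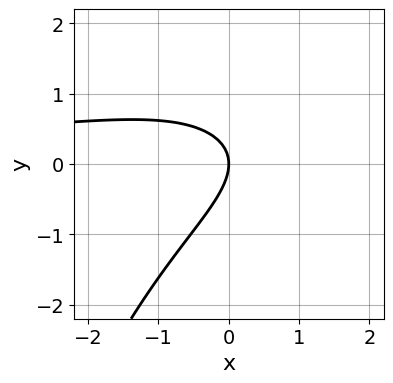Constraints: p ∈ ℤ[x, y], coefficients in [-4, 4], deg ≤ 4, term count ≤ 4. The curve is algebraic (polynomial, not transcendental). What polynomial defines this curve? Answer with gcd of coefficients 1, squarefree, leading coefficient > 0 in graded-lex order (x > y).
(a) Degree: no degree-2 curve has this shape, so deg p = 3.
(b) From the axis intercepts and sections: it crosses the x-axis at the gridline x = 0; it crosses the y-axis at the gridline y = 0.
(c) Together with the visible shape, these determine p as stated.

x^2*y - 2*x*y + 3*y^2 + 3*x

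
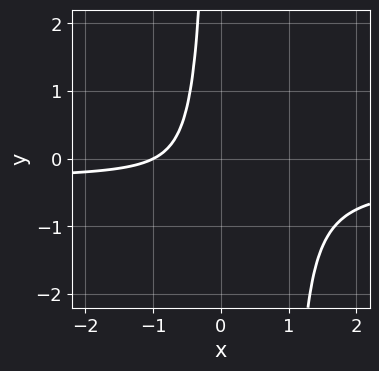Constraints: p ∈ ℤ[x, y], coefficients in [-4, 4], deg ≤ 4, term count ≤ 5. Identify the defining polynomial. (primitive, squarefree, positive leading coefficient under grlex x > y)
Degree: no degree-3 curve has this shape, so deg p = 4.
From the axis intercepts and sections: one x-axis crossing is at x = -1; no y-intercept at any integer in the box.
Together with the visible shape, these determine p as stated.

3*x^3*y + x^3 - 3*x^2*y + 1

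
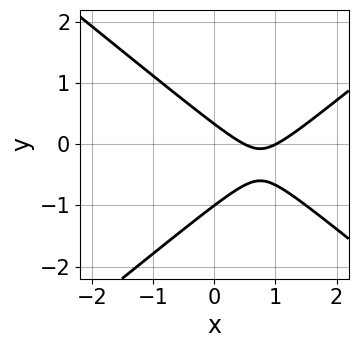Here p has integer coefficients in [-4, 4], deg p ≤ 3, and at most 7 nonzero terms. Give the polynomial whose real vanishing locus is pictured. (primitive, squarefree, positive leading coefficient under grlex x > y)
2*x^2 - 3*y^2 - 3*x - 2*y + 1

Degree: a generic line meets the curve in up to 2 points, so deg p = 2.
Observable constraints: it crosses the x-axis at the gridline x = 1; it meets the y-axis at y = -1 (among the integer gridlines).
Solving for integer coefficients yields p as stated.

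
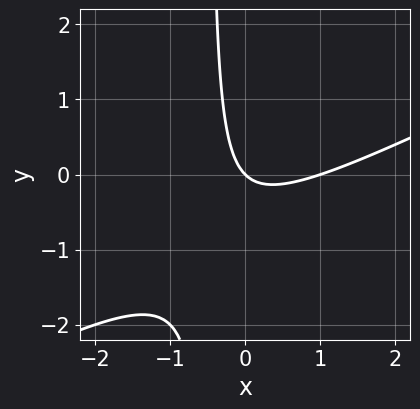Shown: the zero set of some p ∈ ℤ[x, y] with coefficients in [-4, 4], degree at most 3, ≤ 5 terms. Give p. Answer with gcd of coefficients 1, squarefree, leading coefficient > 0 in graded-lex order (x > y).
x^2 - 2*x*y - x - y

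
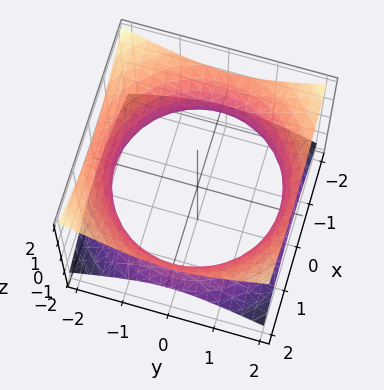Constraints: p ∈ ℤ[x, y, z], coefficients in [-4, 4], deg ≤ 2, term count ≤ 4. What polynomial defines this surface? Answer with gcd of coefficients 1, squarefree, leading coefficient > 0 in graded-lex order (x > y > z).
x^2 + y^2 - 2*z^2 - 3

Degree: one connected sheet with a waist; a quadric, so deg p = 2.
Symmetries: the z ↦ −z reflection is a symmetry, so z appears only in even powers; the surface is invariant under rotation about z: p = q(x² + y², z).
From the visible intercepts: a circular section at z = 0 has radius between 1 and 2; no z-intercept at any integer in the box.
Putting this together gives p.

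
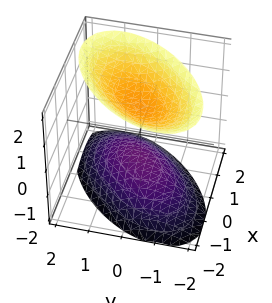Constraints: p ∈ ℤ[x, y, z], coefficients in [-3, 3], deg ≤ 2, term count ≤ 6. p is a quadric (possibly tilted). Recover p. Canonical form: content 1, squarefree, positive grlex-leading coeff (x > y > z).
x^2 - x*y + y^2 - z^2 + 1

There are 2 components. Treating them together as one polynomial.
Degree: the shape is more complex than any degree-1 surface, so deg p = 2.
Against the integer gridlines: no x-intercept at any integer in the box; among the integer gridlines, it crosses the z-axis at z ∈ {-1, 1}.
Together with the visible shape, these determine p as stated.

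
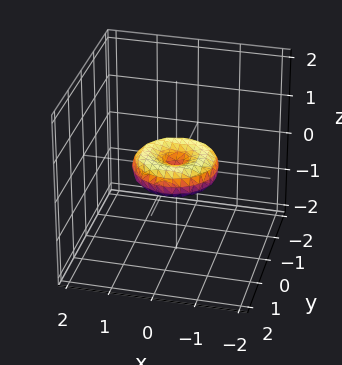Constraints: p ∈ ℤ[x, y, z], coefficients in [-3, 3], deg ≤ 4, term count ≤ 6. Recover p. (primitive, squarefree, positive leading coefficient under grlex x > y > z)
(a) Degree: a generic line meets the surface in up to 4 points, so deg p = 4.
(b) Symmetry: the z-axis is an axis of rotation, so x and y enter only as x² + y².
(c) Reading off the gridlines: it crosses the z-axis at the gridline z = 0; the x-axis gridline crossings are at x ∈ {-1, 0, 1}.
(d) Assembling these constraints gives the stated polynomial. Check: (0, -1, 0) on the y-axis lies on the surface, and p(0, -1, 0) = 0. ✓

x^4 + 2*x^2*y^2 + y^4 - x^2 - y^2 + 2*z^2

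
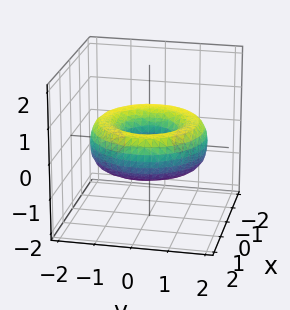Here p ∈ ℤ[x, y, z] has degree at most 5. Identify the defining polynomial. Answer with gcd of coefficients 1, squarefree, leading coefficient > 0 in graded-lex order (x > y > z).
x^4 + 2*x^2*y^2 + y^4 - 3*x^2 - 3*y^2 + 3*z^2 + 1

1. Degree: the shape is more complex than any degree-3 surface, so deg p = 4.
2. Symmetries: the surface is invariant under rotation about z: p = q(x² + y², z).
3. Against the integer gridlines: it misses every integer gridline on the z-axis; a circular section at z = 0 has radius between 0 and 1.
4. Solving for integer coefficients yields p as stated.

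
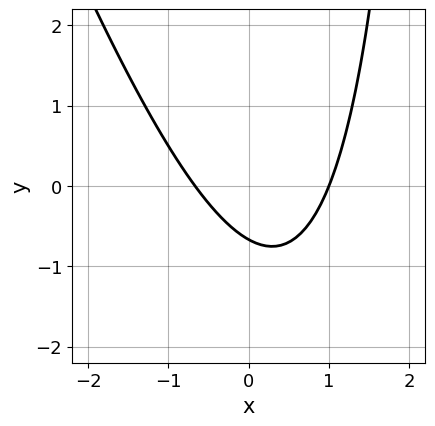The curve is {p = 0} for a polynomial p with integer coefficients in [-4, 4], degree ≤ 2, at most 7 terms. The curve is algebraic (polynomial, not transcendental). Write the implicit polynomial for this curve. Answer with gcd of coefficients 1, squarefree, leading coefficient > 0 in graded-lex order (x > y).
3*x^2 + x*y - x - 3*y - 2

deg p = 2. No degree-1 curve has this shape.
Observable constraints: it crosses the x-axis at the gridline x = 1.
Solving for integer coefficients yields p as stated.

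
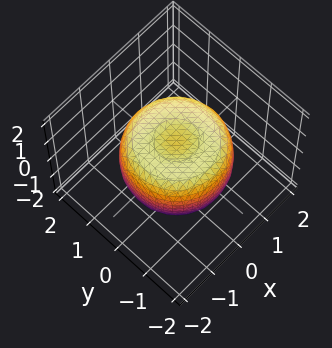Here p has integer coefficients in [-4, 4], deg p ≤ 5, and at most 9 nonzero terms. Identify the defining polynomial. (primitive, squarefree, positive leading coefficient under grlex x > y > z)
First, the degree is 4 — a generic line meets the surface in up to 4 points.
Next, symmetries: the surface is invariant under rotation about z: p = q(x² + y², z).
Next, from the axis intercepts and sections: a circular section at z = 1 has radius between 0 and 1.
Finally, matching integer coefficients to the picture gives p.

2*x^4 + 4*x^2*y^2 + 2*y^4 - 3*x^2 - 3*y^2 + 3*z^2 - 2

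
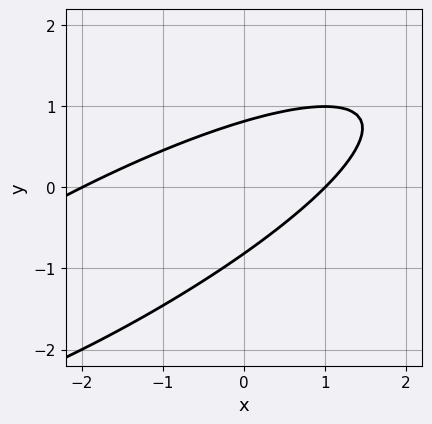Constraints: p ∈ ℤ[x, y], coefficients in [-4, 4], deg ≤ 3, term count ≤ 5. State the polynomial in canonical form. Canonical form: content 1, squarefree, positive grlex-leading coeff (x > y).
1. The degree is 2 — no degree-1 curve has this shape.
2. Observable constraints: the x-axis gridline crossings are at x ∈ {-2, 1}.
3. Together with the visible shape, these determine p as stated.

x^2 - 3*x*y + 3*y^2 + x - 2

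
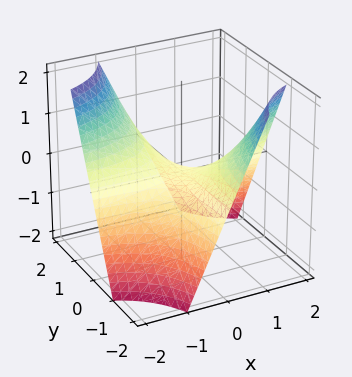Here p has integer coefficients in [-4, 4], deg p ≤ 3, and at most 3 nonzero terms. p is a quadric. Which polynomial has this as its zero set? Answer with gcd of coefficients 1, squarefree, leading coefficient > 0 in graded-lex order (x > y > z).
(a) The degree is 2 — a saddle surface; a quadric.
(b) Checking where it meets the axes: the visible x-axis segment lies entirely on the surface; it meets the z-axis at z = 0 (among the integer gridlines); every point of the y-axis in the box is on the surface.
(c) Putting this together gives p.

x*y + z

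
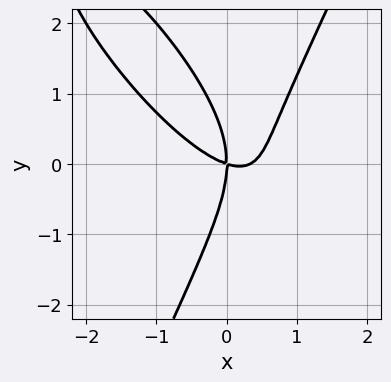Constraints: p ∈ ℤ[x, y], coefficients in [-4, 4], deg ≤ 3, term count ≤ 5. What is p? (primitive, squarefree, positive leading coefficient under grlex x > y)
3*x^3 + 3*x^2*y - y^3 - x^2 - 3*x*y

First, the degree is 3 — the shape is more complex than any degree-2 curve.
Next, from the visible intercepts: one x-axis crossing is at x = 0; it meets the y-axis at y = 0 (among the integer gridlines).
Finally, the integer polynomial consistent with all of this is the stated p.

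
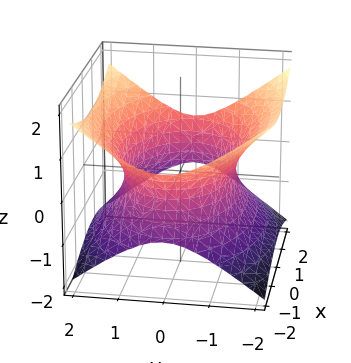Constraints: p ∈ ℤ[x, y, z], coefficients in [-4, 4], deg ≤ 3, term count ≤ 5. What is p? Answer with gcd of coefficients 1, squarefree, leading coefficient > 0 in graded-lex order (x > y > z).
The degree is 2 — one connected sheet with a waist; a quadric.
Symmetries: the y ↦ −y reflection is a symmetry, so y appears only in even powers; it's symmetric under z → −z, forcing even powers of z; it's symmetric under x → −x, forcing even powers of x.
Observable constraints: no z-intercept at any integer in the box.
The integer polynomial consistent with all of this is the stated p.

x^2 + 2*y^2 - 3*z^2 - 3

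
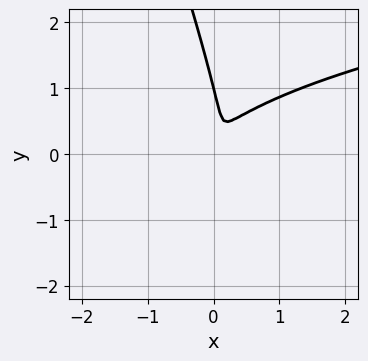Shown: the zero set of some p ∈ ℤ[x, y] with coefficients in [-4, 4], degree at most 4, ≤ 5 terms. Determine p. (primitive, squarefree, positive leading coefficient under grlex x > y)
3*x*y^2 + y^3 - 3*x^2 + x*y - y^2

Degree: a generic line meets the curve in up to 3 points, so deg p = 3.
Checking where it meets the axes: one y-axis crossing is at y = 1.
Solving for integer coefficients yields p as stated.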